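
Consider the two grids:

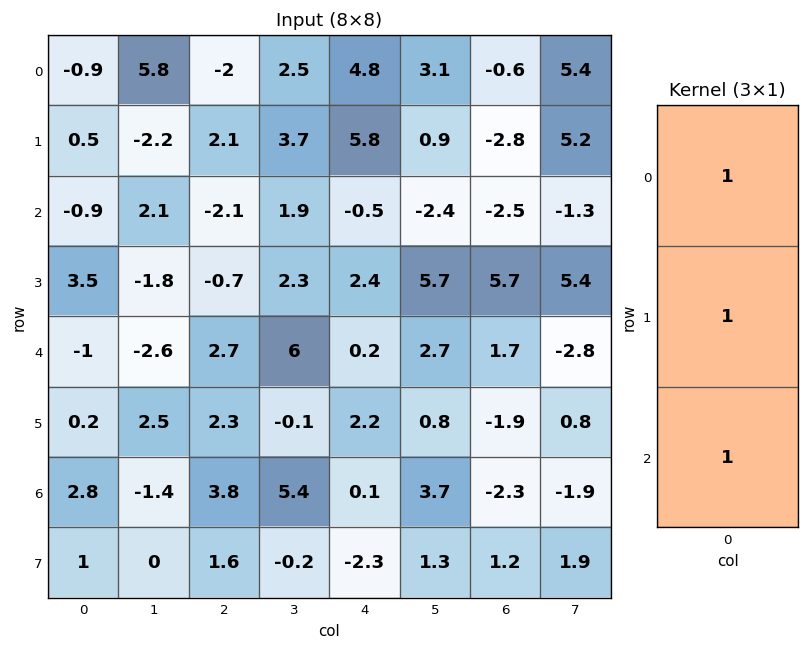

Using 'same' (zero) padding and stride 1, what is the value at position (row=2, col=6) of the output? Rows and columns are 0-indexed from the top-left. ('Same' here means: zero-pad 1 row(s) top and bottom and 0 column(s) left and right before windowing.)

The receptive field on the zero-padded input at this output position is [-2.8 / -2.5 / 5.7]. Elementwise product with the kernel and sum: -2.8·1 + -2.5·1 + 5.7·1.

0.4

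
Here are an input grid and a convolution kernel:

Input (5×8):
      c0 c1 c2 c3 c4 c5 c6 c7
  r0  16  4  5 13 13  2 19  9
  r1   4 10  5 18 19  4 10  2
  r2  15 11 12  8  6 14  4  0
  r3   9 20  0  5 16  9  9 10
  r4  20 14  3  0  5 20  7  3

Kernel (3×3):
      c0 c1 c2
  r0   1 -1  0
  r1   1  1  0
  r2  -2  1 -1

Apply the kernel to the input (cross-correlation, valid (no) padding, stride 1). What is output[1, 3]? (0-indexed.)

10

The receptive field on the input at this output position is [18 19 4 / 8 6 14 / 5 16 9]. Elementwise product with the kernel and sum: 18·1 + 19·-1 + 8·1 + 6·1 + 5·-2 + 16·1 + 9·-1.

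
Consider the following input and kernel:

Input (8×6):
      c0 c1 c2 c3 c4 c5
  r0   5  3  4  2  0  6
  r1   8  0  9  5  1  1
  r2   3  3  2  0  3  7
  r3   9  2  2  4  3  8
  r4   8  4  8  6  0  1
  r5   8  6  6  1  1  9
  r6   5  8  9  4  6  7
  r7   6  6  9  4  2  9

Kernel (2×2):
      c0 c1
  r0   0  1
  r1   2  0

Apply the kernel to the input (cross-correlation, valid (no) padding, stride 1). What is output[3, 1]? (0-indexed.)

10

The receptive field on the input at this output position is [2 2 / 4 8]. Elementwise product with the kernel and sum: 2·1 + 4·2.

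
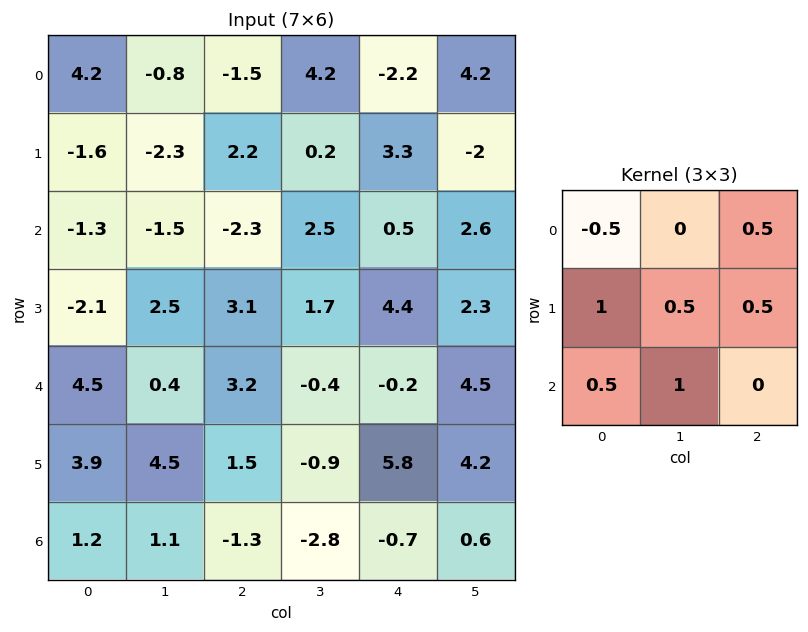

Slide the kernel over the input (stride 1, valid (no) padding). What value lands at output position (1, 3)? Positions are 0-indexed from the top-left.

The receptive field on the input at this output position is [0.2 3.3 -2 / 2.5 0.5 2.6 / 1.7 4.4 2.3]. Elementwise product with the kernel and sum: 0.2·-0.5 + -2·0.5 + 2.5·1 + 0.5·0.5 + 2.6·0.5 + 1.7·0.5 + 4.4·1.

8.2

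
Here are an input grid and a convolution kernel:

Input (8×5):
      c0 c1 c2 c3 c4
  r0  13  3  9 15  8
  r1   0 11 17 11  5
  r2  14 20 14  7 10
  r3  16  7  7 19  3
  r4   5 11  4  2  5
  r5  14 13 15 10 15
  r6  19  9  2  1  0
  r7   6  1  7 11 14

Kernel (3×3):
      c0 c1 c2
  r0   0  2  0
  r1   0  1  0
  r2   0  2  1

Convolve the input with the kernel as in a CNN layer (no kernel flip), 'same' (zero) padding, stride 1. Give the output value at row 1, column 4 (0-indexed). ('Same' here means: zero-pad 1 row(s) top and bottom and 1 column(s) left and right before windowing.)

41

The receptive field on the zero-padded input at this output position is [15 8 0 / 11 5 0 / 7 10 0]. Elementwise product with the kernel and sum: 8·2 + 5·1 + 10·2 + 0·1.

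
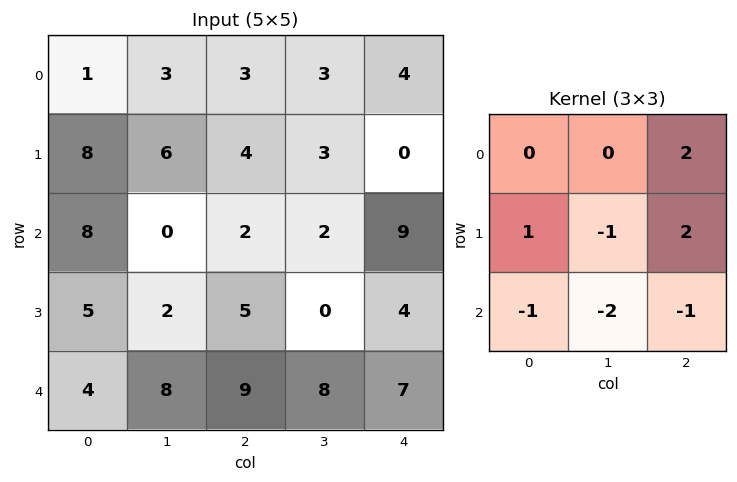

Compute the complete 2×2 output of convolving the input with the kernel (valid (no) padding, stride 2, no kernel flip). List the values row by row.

6 -6
-12 -1

Output[0,0]: The receptive field on the input at this output position is [1 3 3 / 8 6 4 / 8 0 2]. Elementwise product with the kernel and sum: 3·2 + 8·1 + 6·-1 + 4·2 + 8·-1 + 0·-2 + 2·-1.
Output[0,1]: The receptive field on the input at this output position is [3 3 4 / 4 3 0 / 2 2 9]. Elementwise product with the kernel and sum: 4·2 + 4·1 + 3·-1 + 0·2 + 2·-1 + 2·-2 + 9·-1.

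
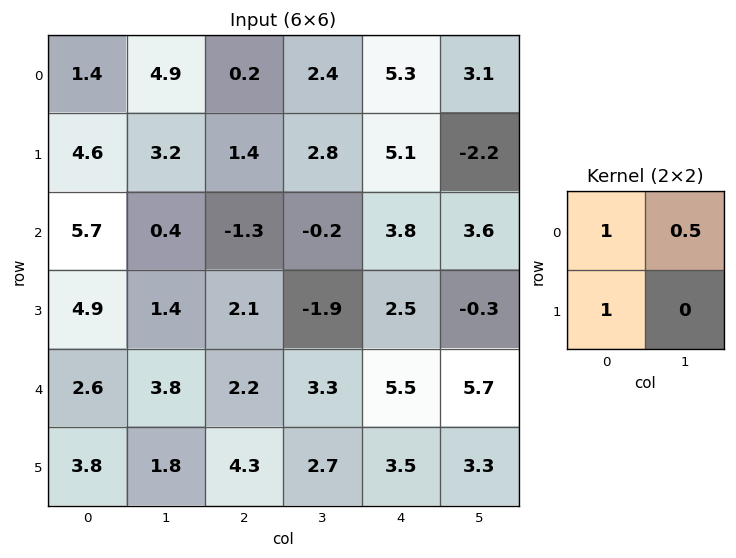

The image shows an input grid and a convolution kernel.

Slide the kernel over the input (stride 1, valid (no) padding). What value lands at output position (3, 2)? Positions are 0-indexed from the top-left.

3.35

The receptive field on the input at this output position is [2.1 -1.9 / 2.2 3.3]. Elementwise product with the kernel and sum: 2.1·1 + -1.9·0.5 + 2.2·1.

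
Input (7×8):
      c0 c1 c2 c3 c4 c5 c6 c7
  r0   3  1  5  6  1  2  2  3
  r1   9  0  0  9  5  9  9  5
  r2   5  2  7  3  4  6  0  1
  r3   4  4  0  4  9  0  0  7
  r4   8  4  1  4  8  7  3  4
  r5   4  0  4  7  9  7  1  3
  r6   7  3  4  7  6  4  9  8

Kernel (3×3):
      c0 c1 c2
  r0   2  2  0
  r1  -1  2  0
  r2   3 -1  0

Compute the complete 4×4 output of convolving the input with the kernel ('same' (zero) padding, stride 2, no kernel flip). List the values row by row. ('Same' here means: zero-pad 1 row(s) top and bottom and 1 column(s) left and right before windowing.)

Output[0,0]: The receptive field on the zero-padded input at this output position is [0 0 0 / 0 3 1 / 0 9 0]. Elementwise product with the kernel and sum: 0·2 + 0·2 + 0·-1 + 3·2 + 0·3 + 9·-1.

-3 9 18 20
24 24 36 30
20 2 50 19
22 13 37 30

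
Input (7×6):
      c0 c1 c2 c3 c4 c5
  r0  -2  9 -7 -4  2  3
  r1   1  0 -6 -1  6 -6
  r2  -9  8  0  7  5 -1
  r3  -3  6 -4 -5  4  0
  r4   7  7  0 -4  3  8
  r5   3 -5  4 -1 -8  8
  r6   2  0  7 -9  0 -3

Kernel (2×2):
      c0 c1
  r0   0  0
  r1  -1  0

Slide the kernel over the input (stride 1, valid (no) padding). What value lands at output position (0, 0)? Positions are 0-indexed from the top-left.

The receptive field on the input at this output position is [-2 9 / 1 0]. Elementwise product with the kernel and sum: 1·-1.

-1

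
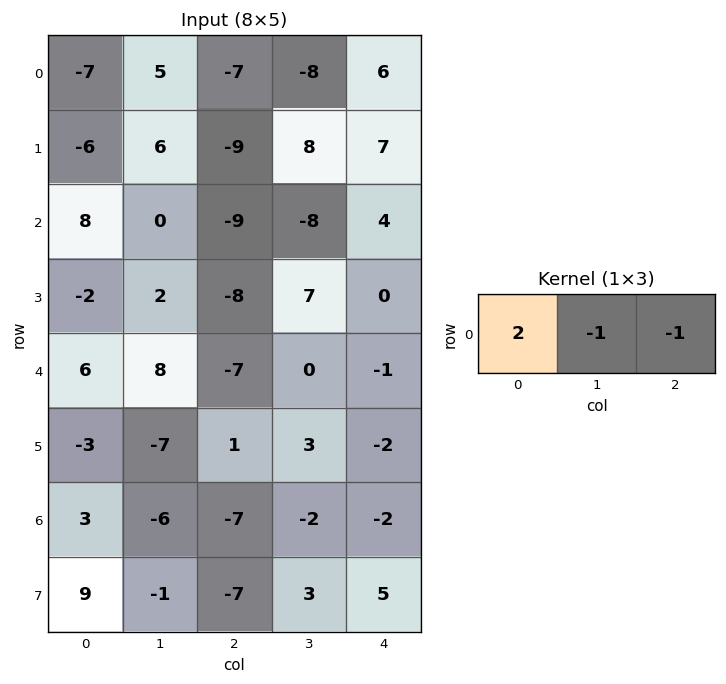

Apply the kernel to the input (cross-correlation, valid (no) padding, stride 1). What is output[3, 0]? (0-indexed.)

2

The receptive field on the input at this output position is [-2 2 -8]. Elementwise product with the kernel and sum: -2·2 + 2·-1 + -8·-1.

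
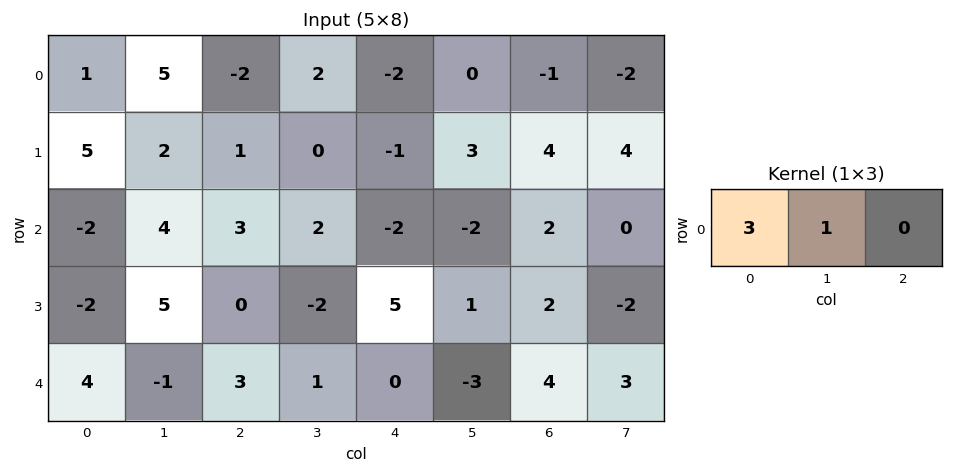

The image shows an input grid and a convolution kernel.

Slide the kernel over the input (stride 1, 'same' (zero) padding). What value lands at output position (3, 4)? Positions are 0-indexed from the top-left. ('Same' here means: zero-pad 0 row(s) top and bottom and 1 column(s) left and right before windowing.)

The receptive field on the zero-padded input at this output position is [-2 5 1]. Elementwise product with the kernel and sum: -2·3 + 5·1.

-1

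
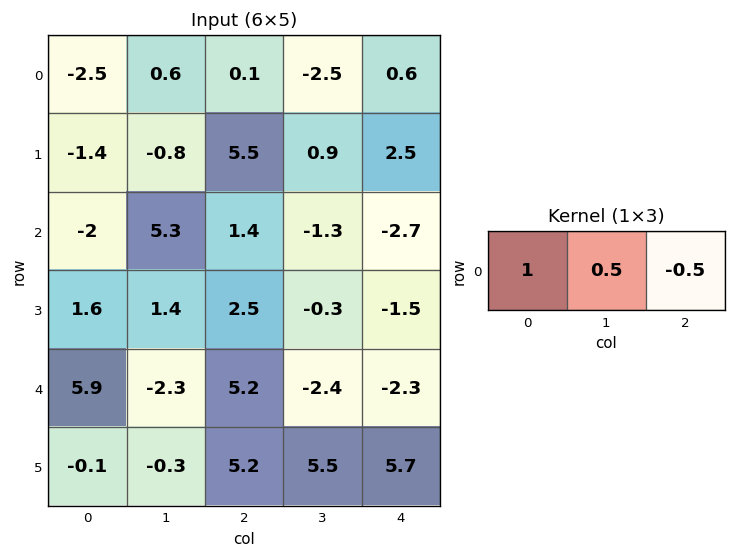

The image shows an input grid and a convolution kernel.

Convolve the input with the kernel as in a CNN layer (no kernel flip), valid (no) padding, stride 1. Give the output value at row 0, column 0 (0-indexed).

The receptive field on the input at this output position is [-2.5 0.6 0.1]. Elementwise product with the kernel and sum: -2.5·1 + 0.6·0.5 + 0.1·-0.5.

-2.25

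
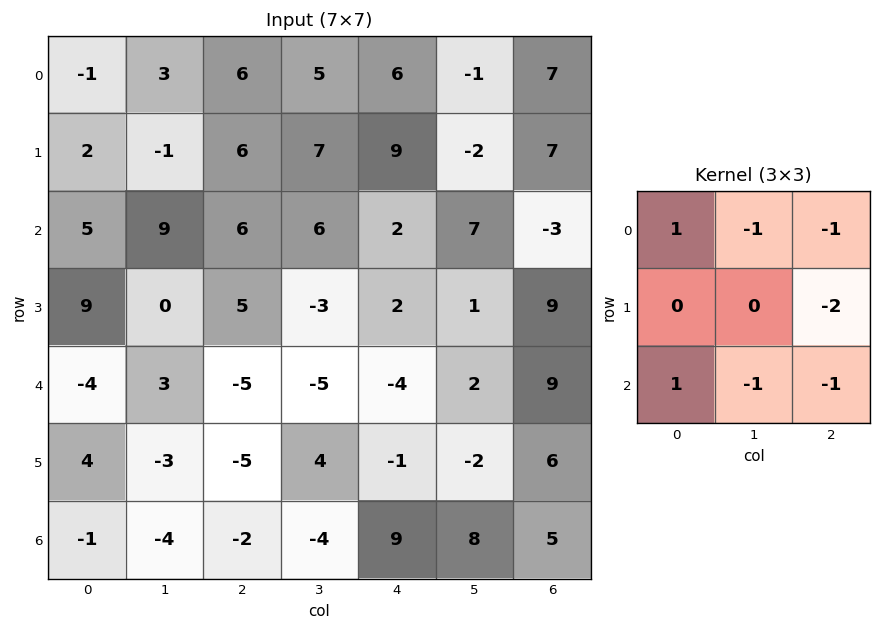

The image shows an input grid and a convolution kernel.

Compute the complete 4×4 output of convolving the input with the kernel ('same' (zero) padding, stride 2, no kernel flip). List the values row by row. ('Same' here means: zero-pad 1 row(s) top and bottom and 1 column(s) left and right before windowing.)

Output[0,0]: The receptive field on the zero-padded input at this output position is [0 0 0 / 0 -1 3 / 0 2 -1]. Elementwise product with the kernel and sum: 0·1 + 0·-1 + 0·-1 + 3·-2 + 0·1 + 2·-1 + -1·-1.

-7 -24 2 -9
-28 -28 -20 -17
-16 6 -3 -16
7 6 -9 -8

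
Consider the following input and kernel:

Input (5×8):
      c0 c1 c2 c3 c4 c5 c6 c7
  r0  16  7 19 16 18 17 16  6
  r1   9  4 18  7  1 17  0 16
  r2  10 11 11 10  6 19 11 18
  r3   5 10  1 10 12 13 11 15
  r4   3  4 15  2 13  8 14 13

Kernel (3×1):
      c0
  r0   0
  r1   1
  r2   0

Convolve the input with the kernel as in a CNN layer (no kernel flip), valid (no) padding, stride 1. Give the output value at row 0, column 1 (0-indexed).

The receptive field on the input at this output position is [7 / 4 / 11]. Elementwise product with the kernel and sum: 4·1.

4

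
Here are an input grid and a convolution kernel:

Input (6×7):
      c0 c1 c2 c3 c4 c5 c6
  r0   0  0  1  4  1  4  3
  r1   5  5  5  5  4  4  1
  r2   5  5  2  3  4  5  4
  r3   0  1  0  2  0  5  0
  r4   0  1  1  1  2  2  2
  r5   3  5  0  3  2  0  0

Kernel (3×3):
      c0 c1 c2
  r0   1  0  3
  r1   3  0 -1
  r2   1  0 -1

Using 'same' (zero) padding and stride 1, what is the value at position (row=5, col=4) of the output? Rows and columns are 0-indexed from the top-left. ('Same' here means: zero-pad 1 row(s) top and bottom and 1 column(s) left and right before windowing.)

The receptive field on the zero-padded input at this output position is [1 2 2 / 3 2 0 / 0 0 0]. Elementwise product with the kernel and sum: 1·1 + 2·3 + 3·3 + 0·-1 + 0·1 + 0·-1.

16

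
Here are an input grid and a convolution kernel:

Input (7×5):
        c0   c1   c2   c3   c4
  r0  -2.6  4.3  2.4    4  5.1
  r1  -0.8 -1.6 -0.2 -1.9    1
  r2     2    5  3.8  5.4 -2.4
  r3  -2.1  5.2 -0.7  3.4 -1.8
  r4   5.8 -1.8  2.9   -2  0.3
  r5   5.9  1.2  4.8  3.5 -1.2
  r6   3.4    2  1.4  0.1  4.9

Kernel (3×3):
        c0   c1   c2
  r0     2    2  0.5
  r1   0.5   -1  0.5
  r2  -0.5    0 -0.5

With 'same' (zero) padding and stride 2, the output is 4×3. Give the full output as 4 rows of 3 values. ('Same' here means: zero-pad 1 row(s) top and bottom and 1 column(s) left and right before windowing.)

Output[0,0]: The receptive field on the zero-padded input at this output position is [0 0 0 / 0 -2.6 4.3 / 0 -0.8 -1.6]. Elementwise product with the kernel and sum: 0·2 + 0·2 + 0·0.5 + 0·0.5 + -2.6·-1 + 4.3·0.5 + 0·-0.5 + -1.6·-0.5.

5.55 3.5 -2.15
-4.5 -7.45 1.6
-8.9 3.55 0.15
10 13.4 -0.25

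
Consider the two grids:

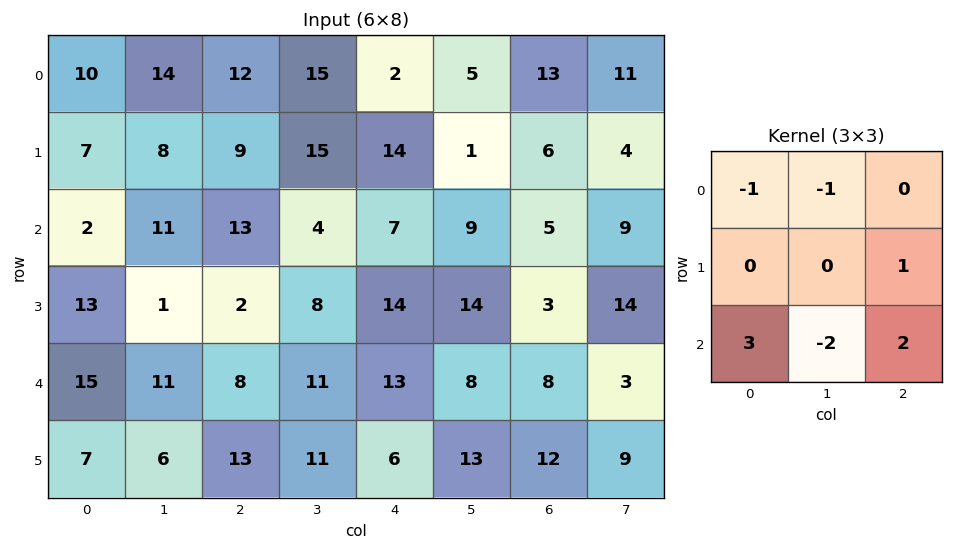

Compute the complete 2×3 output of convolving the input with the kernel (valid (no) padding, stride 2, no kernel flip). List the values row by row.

Output[0,0]: The receptive field on the input at this output position is [10 14 12 / 7 8 9 / 2 11 13]. Elementwise product with the kernel and sum: 10·-1 + 14·-1 + 9·1 + 2·3 + 11·-2 + 13·2.

-5 32 12
28 25 26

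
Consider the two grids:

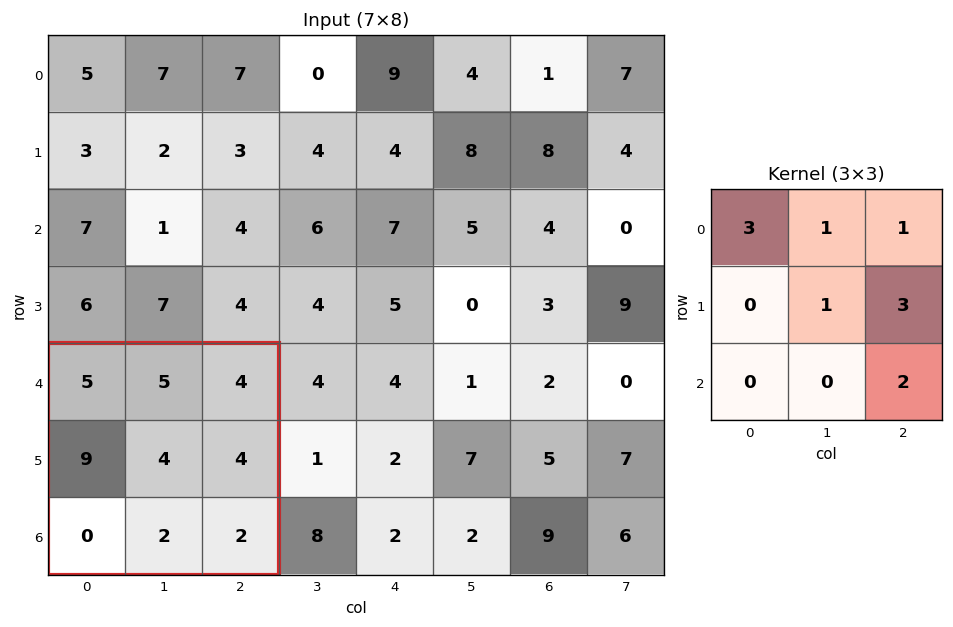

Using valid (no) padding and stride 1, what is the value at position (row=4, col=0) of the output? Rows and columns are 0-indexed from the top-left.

The receptive field on the input at this output position is [5 5 4 / 9 4 4 / 0 2 2]. Elementwise product with the kernel and sum: 5·3 + 5·1 + 4·1 + 4·1 + 4·3 + 2·2.

44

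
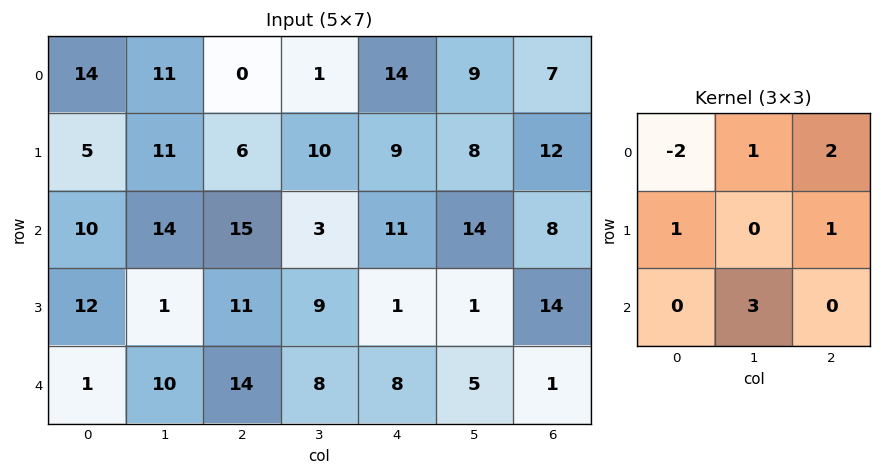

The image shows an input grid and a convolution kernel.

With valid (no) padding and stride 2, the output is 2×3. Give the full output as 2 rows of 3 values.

36 53 58
77 31 38

Output[0,0]: The receptive field on the input at this output position is [14 11 0 / 5 11 6 / 10 14 15]. Elementwise product with the kernel and sum: 14·-2 + 11·1 + 0·2 + 5·1 + 6·1 + 14·3.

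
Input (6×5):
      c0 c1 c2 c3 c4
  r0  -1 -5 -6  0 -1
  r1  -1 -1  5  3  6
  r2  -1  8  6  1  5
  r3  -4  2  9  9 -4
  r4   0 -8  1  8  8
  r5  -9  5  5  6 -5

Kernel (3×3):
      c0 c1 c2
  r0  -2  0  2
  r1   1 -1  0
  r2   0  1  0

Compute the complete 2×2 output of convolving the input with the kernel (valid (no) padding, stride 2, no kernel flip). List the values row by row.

Output[0,0]: The receptive field on the input at this output position is [-1 -5 -6 / -1 -1 5 / -1 8 6]. Elementwise product with the kernel and sum: -1·-2 + -6·2 + -1·1 + -1·-1 + 8·1.

-2 13
0 6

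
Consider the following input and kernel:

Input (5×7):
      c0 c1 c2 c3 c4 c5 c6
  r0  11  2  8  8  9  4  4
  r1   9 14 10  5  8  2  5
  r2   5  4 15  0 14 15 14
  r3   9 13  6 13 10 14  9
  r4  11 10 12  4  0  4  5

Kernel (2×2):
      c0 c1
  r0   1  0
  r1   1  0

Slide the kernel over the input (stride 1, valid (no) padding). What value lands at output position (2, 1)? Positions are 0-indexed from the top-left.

17

The receptive field on the input at this output position is [4 15 / 13 6]. Elementwise product with the kernel and sum: 4·1 + 13·1.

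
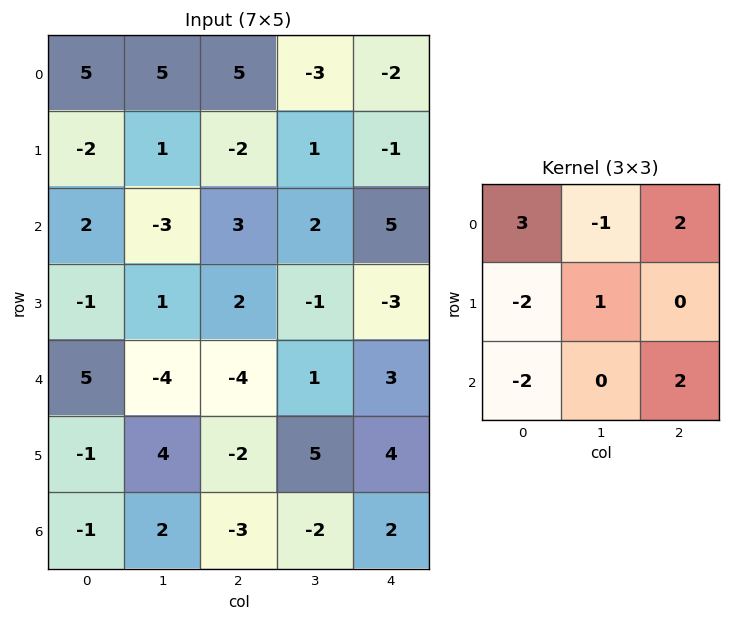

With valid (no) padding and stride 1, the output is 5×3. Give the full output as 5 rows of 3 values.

Output[0,0]: The receptive field on the input at this output position is [5 5 5 / -2 1 -2 / 2 -3 3]. Elementwise product with the kernel and sum: 5·3 + 5·-1 + 5·2 + -2·-2 + 1·1 + 2·-2 + 3·2.
Output[0,1]: The receptive field on the input at this output position is [5 5 -3 / 1 -2 1 / -3 3 2]. Elementwise product with the kernel and sum: 5·3 + 5·-1 + -3·2 + 1·-2 + -2·1 + -3·-2 + 2·2.

27 10 23
-12 12 -23
0 2 26
-16 5 22
13 -24 12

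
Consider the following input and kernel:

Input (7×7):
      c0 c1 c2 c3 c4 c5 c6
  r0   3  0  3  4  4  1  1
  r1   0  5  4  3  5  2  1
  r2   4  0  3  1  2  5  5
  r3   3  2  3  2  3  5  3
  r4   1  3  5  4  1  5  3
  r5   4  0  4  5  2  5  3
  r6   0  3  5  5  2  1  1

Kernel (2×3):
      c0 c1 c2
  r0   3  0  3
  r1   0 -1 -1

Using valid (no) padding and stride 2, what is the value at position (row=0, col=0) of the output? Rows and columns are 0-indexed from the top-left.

The receptive field on the input at this output position is [3 0 3 / 0 5 4]. Elementwise product with the kernel and sum: 3·3 + 3·3 + 5·-1 + 4·-1.

9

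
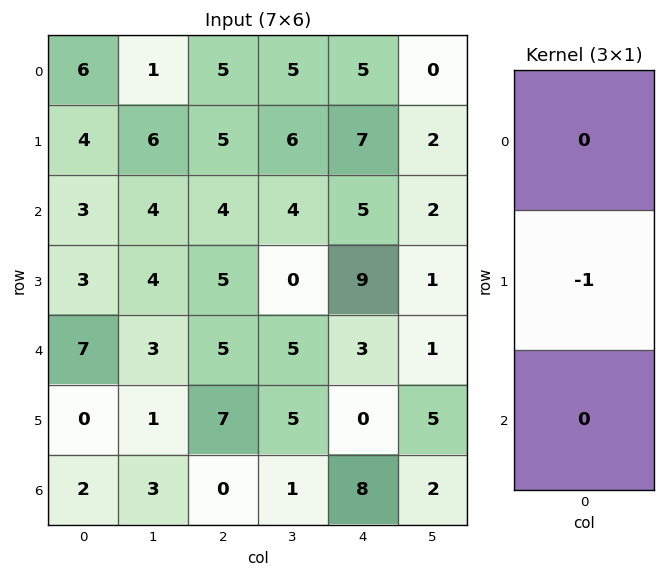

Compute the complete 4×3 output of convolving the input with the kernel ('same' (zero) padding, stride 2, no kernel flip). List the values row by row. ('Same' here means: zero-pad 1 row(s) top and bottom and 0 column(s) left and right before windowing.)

-6 -5 -5
-3 -4 -5
-7 -5 -3
-2 0 -8

Output[0,0]: The receptive field on the zero-padded input at this output position is [0 / 6 / 4]. Elementwise product with the kernel and sum: 6·-1.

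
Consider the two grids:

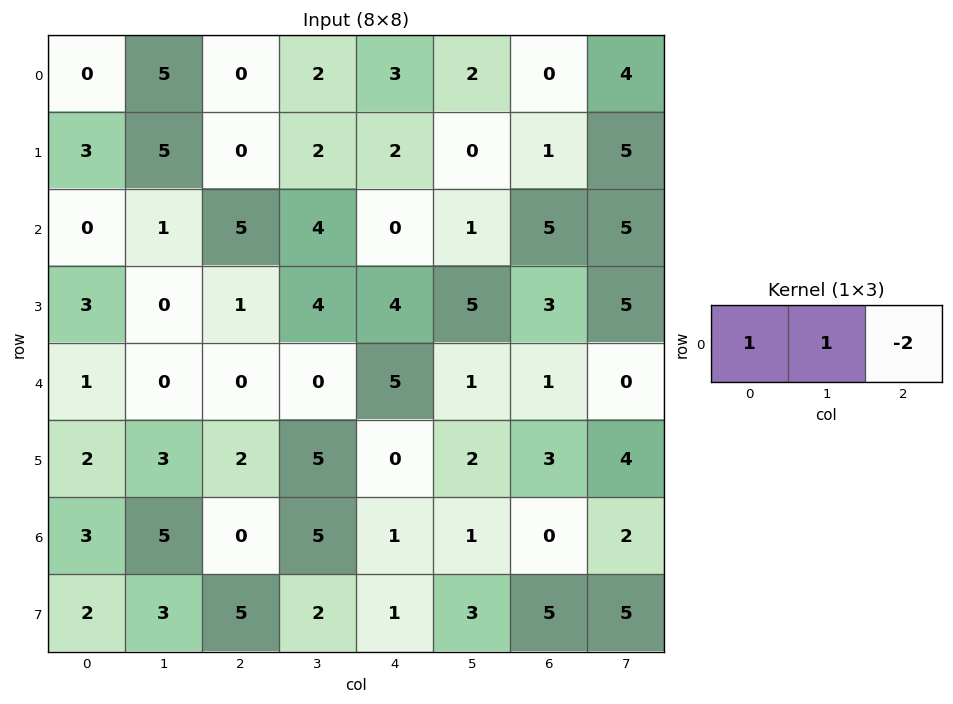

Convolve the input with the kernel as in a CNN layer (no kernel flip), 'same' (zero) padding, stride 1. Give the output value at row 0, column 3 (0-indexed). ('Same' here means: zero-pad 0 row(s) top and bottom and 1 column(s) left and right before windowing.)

-4

The receptive field on the zero-padded input at this output position is [0 2 3]. Elementwise product with the kernel and sum: 0·1 + 2·1 + 3·-2.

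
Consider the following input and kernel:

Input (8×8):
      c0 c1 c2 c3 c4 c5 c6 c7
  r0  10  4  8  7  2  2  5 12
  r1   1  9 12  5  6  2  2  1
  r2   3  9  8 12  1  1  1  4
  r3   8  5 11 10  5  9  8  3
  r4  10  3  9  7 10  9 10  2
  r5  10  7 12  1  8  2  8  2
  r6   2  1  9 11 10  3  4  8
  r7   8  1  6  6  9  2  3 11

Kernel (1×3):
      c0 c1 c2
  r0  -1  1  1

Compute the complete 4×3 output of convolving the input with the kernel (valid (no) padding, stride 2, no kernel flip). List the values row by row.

2 1 5
14 5 1
2 8 9
8 12 -3

Output[0,0]: The receptive field on the input at this output position is [10 4 8]. Elementwise product with the kernel and sum: 10·-1 + 4·1 + 8·1.
Output[0,1]: The receptive field on the input at this output position is [8 7 2]. Elementwise product with the kernel and sum: 8·-1 + 7·1 + 2·1.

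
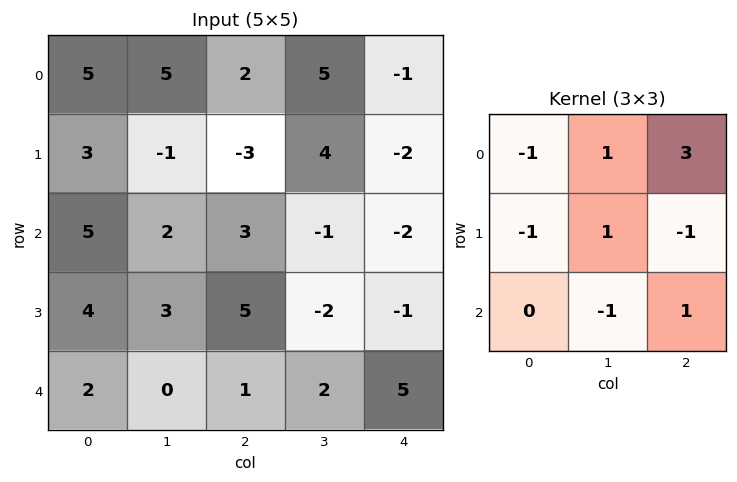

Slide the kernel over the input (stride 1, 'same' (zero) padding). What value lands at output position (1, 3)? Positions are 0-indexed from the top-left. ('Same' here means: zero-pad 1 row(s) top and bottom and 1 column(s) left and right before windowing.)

8

The receptive field on the zero-padded input at this output position is [2 5 -1 / -3 4 -2 / 3 -1 -2]. Elementwise product with the kernel and sum: 2·-1 + 5·1 + -1·3 + -3·-1 + 4·1 + -2·-1 + -1·-1 + -2·1.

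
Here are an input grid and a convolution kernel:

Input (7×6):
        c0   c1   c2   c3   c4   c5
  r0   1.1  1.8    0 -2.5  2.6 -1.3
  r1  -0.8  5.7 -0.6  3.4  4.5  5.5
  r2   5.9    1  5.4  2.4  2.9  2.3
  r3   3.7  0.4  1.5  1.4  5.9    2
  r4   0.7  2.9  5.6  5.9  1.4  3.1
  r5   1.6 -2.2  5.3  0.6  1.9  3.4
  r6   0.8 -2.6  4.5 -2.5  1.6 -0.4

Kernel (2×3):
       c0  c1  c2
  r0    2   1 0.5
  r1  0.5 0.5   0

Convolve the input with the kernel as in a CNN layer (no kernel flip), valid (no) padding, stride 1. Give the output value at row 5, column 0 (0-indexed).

The receptive field on the input at this output position is [1.6 -2.2 5.3 / 0.8 -2.6 4.5]. Elementwise product with the kernel and sum: 1.6·2 + -2.2·1 + 5.3·0.5 + 0.8·0.5 + -2.6·0.5.

2.75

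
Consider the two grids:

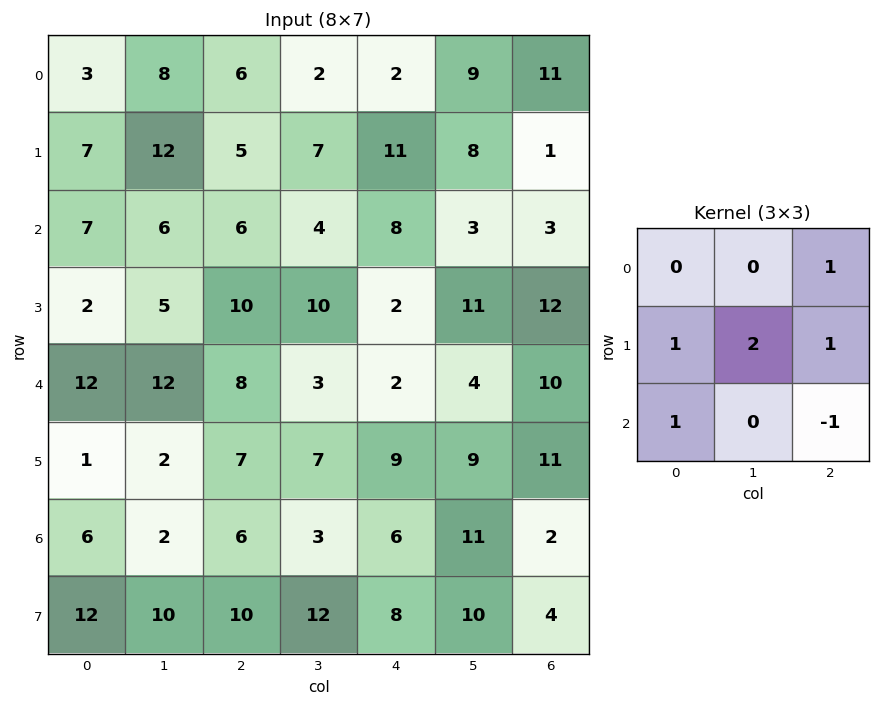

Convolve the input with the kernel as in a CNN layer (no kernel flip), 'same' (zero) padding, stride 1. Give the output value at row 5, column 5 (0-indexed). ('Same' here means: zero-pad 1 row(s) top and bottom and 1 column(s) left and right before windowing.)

52

The receptive field on the zero-padded input at this output position is [2 4 10 / 9 9 11 / 6 11 2]. Elementwise product with the kernel and sum: 10·1 + 9·1 + 9·2 + 11·1 + 6·1 + 2·-1.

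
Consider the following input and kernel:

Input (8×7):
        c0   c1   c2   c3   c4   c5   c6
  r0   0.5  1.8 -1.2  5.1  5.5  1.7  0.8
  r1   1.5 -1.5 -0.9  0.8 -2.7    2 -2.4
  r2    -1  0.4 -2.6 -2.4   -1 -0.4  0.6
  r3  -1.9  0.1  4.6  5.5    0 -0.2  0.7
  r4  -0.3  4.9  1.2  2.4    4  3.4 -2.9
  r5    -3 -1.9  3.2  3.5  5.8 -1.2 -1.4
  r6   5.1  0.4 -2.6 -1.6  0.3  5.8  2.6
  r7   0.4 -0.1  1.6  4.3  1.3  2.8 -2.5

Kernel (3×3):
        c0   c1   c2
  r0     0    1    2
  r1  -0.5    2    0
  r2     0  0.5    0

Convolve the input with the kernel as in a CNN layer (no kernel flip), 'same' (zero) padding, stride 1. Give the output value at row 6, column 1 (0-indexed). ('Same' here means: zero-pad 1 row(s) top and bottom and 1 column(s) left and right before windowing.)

2.7

The receptive field on the zero-padded input at this output position is [-3 -1.9 3.2 / 5.1 0.4 -2.6 / 0.4 -0.1 1.6]. Elementwise product with the kernel and sum: -1.9·1 + 3.2·2 + 5.1·-0.5 + 0.4·2 + -0.1·0.5.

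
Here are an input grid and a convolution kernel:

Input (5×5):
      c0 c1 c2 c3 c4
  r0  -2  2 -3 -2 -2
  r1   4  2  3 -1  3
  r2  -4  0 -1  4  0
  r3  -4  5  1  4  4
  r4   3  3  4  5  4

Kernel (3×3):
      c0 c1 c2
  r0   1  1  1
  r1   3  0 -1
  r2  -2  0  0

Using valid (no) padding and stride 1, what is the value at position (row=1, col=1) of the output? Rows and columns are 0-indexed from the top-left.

The receptive field on the input at this output position is [2 3 -1 / 0 -1 4 / 5 1 4]. Elementwise product with the kernel and sum: 2·1 + 3·1 + -1·1 + 0·3 + 4·-1 + 5·-2.

-10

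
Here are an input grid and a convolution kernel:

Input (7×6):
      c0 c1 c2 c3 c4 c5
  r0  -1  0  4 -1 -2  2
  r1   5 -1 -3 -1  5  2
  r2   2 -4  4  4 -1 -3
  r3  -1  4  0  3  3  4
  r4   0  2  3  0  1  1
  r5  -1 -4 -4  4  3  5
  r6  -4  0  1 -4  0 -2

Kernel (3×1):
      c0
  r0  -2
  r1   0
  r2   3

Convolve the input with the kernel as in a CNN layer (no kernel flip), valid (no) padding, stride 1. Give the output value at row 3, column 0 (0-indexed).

-1

The receptive field on the input at this output position is [-1 / 0 / -1]. Elementwise product with the kernel and sum: -1·-2 + -1·3.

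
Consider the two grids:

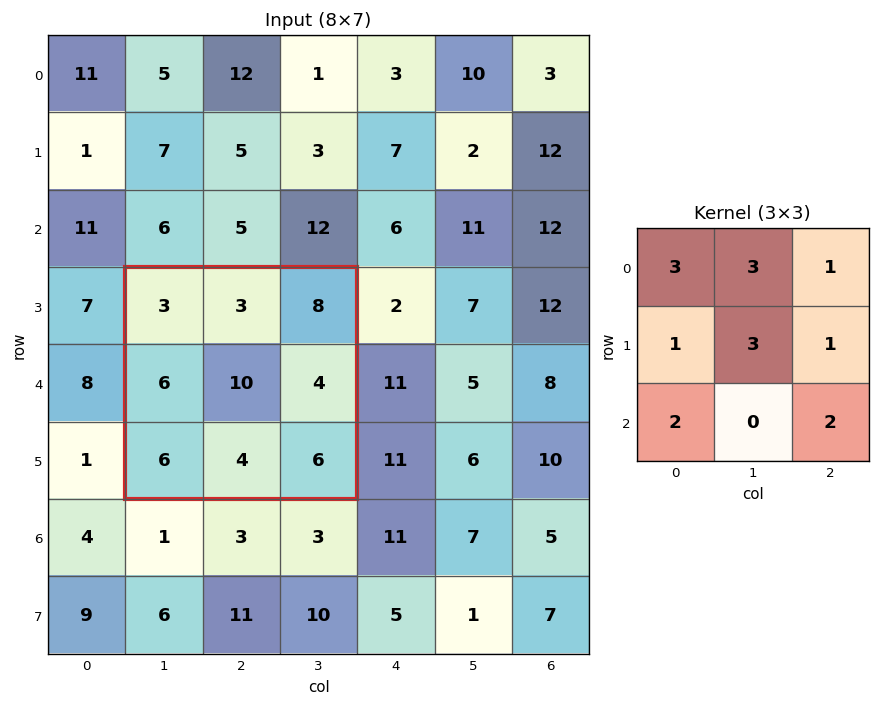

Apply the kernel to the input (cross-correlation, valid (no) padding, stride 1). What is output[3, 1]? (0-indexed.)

The receptive field on the input at this output position is [3 3 8 / 6 10 4 / 6 4 6]. Elementwise product with the kernel and sum: 3·3 + 3·3 + 8·1 + 6·1 + 10·3 + 4·1 + 6·2 + 6·2.

90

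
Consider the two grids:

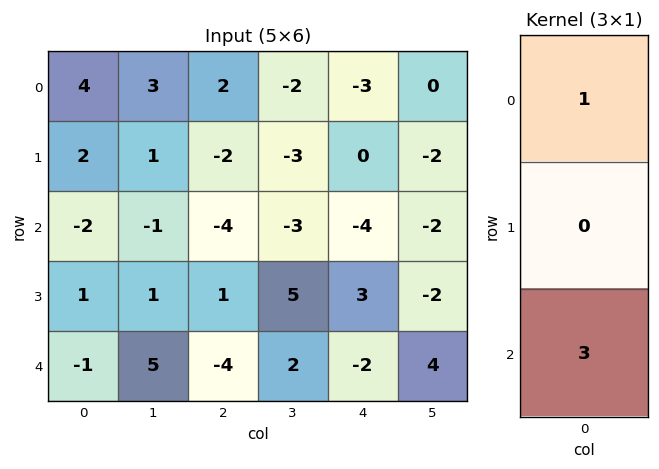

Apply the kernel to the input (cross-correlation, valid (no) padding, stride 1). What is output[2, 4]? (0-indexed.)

-10

The receptive field on the input at this output position is [-4 / 3 / -2]. Elementwise product with the kernel and sum: -4·1 + -2·3.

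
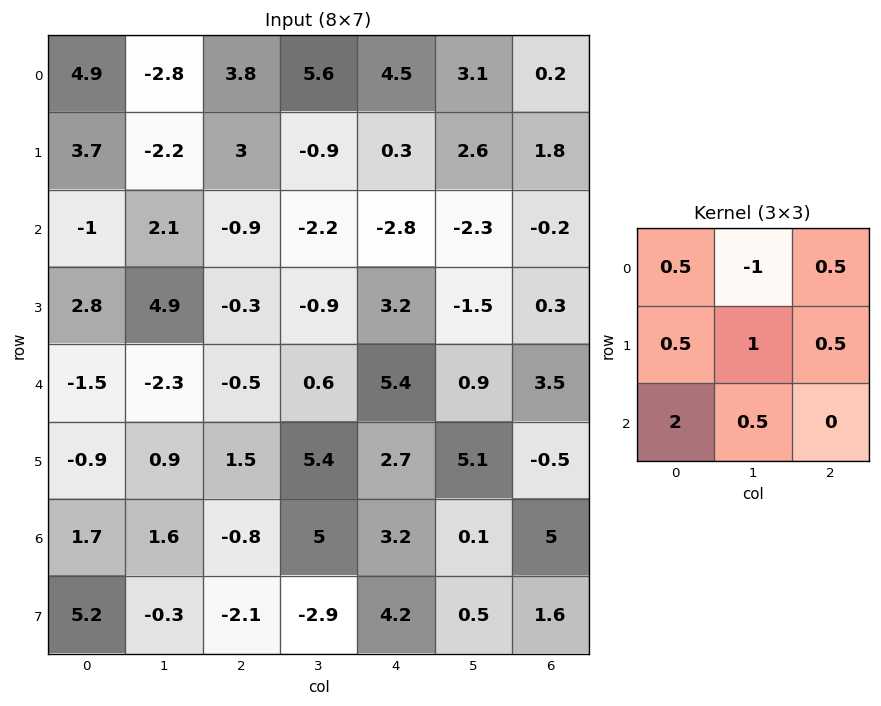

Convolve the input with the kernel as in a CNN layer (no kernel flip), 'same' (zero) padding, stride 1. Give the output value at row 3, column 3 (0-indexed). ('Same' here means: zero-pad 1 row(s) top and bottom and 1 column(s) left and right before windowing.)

The receptive field on the zero-padded input at this output position is [-0.9 -2.2 -2.8 / -0.3 -0.9 3.2 / -0.5 0.6 5.4]. Elementwise product with the kernel and sum: -0.9·0.5 + -2.2·-1 + -2.8·0.5 + -0.3·0.5 + -0.9·1 + 3.2·0.5 + -0.5·2 + 0.6·0.5.

0.2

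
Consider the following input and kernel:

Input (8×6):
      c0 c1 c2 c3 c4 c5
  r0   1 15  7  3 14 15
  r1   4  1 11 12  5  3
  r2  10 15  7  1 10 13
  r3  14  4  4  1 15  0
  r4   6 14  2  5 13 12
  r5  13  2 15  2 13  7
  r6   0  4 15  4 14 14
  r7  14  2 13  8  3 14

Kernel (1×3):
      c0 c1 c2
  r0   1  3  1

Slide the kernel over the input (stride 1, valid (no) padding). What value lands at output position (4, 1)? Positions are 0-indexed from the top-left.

25

The receptive field on the input at this output position is [14 2 5]. Elementwise product with the kernel and sum: 14·1 + 2·3 + 5·1.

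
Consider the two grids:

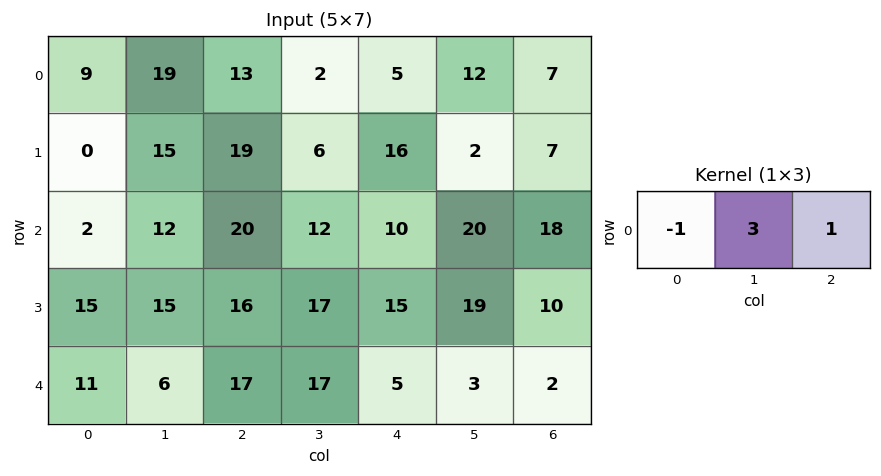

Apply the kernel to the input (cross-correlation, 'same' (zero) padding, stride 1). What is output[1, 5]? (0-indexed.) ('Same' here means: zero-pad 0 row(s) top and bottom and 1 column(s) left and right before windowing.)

-3

The receptive field on the zero-padded input at this output position is [16 2 7]. Elementwise product with the kernel and sum: 16·-1 + 2·3 + 7·1.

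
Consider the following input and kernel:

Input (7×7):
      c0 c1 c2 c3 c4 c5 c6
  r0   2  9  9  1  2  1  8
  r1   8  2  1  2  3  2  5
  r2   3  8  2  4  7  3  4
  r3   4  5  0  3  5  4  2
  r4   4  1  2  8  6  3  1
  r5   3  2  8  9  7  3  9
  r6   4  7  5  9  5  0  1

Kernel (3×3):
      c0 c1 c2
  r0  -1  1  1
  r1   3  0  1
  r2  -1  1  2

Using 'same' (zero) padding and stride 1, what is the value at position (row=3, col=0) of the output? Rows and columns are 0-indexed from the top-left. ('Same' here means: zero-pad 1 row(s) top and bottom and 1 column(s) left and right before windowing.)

The receptive field on the zero-padded input at this output position is [0 3 8 / 0 4 5 / 0 4 1]. Elementwise product with the kernel and sum: 0·-1 + 3·1 + 8·1 + 0·3 + 5·1 + 0·-1 + 4·1 + 1·2.

22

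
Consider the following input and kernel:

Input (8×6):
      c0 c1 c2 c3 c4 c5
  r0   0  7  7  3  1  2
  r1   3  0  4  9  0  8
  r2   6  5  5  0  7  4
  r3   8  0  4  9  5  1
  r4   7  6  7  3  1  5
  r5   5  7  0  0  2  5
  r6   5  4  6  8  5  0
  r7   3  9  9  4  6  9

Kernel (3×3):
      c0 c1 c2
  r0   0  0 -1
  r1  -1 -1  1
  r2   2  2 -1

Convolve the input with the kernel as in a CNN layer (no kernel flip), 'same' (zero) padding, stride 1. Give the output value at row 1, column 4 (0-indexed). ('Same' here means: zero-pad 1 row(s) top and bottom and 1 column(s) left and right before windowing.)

7

The receptive field on the zero-padded input at this output position is [3 1 2 / 9 0 8 / 0 7 4]. Elementwise product with the kernel and sum: 2·-1 + 9·-1 + 0·-1 + 8·1 + 0·2 + 7·2 + 4·-1.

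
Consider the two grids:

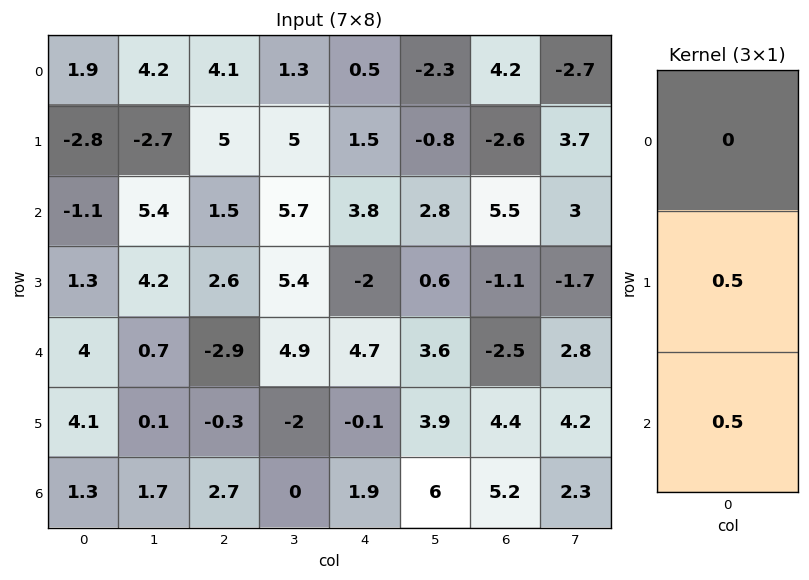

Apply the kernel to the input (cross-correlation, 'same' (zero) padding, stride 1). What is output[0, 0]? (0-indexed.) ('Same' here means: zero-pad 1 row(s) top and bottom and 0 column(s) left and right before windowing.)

-0.45

The receptive field on the zero-padded input at this output position is [0 / 1.9 / -2.8]. Elementwise product with the kernel and sum: 1.9·0.5 + -2.8·0.5.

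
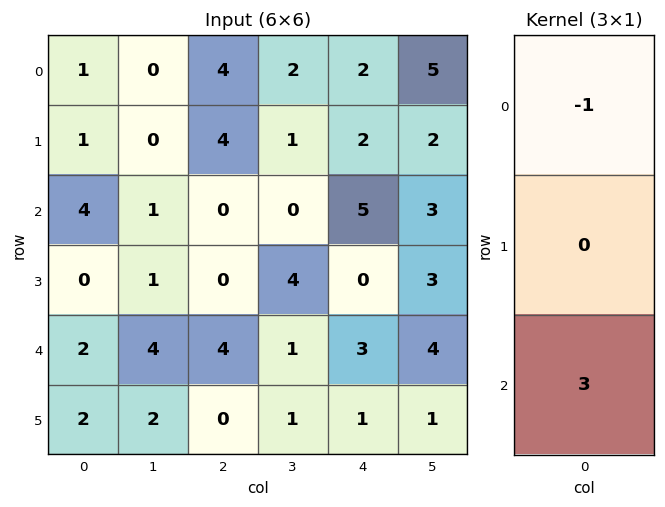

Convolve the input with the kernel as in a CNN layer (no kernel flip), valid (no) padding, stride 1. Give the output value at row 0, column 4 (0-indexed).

The receptive field on the input at this output position is [2 / 2 / 5]. Elementwise product with the kernel and sum: 2·-1 + 5·3.

13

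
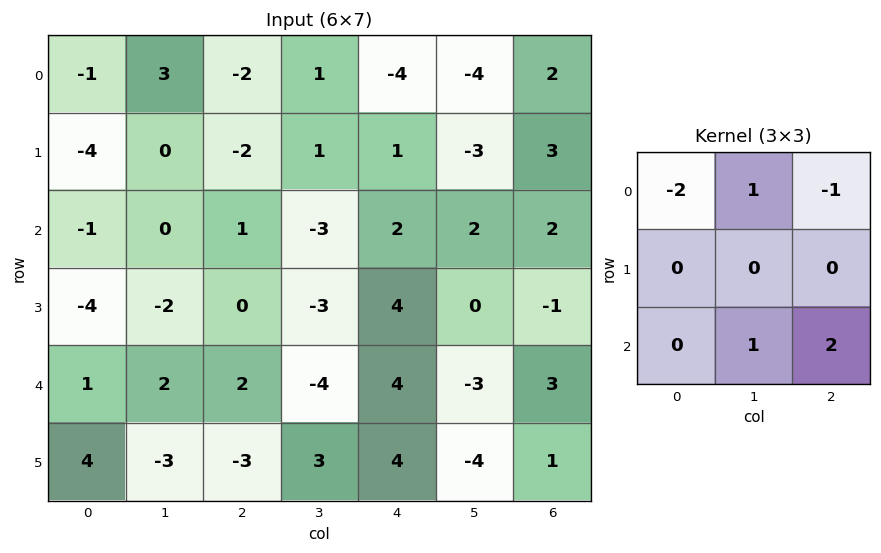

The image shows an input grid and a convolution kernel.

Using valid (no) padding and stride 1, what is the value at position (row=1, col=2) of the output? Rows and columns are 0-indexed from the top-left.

9

The receptive field on the input at this output position is [-2 1 1 / 1 -3 2 / 0 -3 4]. Elementwise product with the kernel and sum: -2·-2 + 1·1 + 1·-1 + -3·1 + 4·2.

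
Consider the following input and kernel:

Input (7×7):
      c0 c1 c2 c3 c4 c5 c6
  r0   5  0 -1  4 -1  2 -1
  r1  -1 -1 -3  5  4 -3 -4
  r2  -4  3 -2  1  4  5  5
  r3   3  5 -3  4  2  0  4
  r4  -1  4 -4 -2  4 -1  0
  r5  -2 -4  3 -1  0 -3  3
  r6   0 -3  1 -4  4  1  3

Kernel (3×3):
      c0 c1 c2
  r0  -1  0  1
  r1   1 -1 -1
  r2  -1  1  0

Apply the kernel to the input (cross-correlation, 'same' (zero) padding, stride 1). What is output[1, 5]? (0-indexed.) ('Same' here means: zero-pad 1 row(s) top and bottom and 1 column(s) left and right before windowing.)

12

The receptive field on the zero-padded input at this output position is [-1 2 -1 / 4 -3 -4 / 4 5 5]. Elementwise product with the kernel and sum: -1·-1 + -1·1 + 4·1 + -3·-1 + -4·-1 + 4·-1 + 5·1.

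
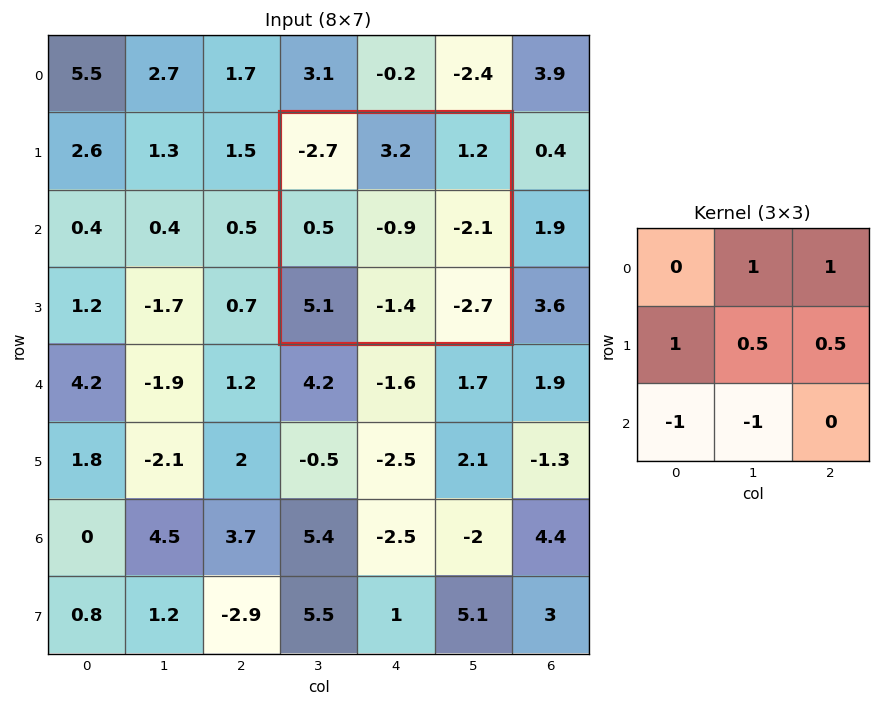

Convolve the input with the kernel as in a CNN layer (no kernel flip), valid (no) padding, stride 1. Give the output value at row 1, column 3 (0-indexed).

-0.3

The receptive field on the input at this output position is [-2.7 3.2 1.2 / 0.5 -0.9 -2.1 / 5.1 -1.4 -2.7]. Elementwise product with the kernel and sum: 3.2·1 + 1.2·1 + 0.5·1 + -0.9·0.5 + -2.1·0.5 + 5.1·-1 + -1.4·-1.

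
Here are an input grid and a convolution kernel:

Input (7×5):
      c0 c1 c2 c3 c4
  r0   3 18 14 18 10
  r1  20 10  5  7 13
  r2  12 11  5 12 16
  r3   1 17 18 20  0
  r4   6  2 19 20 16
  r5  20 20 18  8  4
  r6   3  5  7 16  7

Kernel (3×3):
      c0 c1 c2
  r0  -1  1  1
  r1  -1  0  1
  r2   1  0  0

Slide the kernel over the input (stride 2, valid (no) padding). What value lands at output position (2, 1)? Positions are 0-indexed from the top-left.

10

The receptive field on the input at this output position is [19 20 16 / 18 8 4 / 7 16 7]. Elementwise product with the kernel and sum: 19·-1 + 20·1 + 16·1 + 18·-1 + 4·1 + 7·1.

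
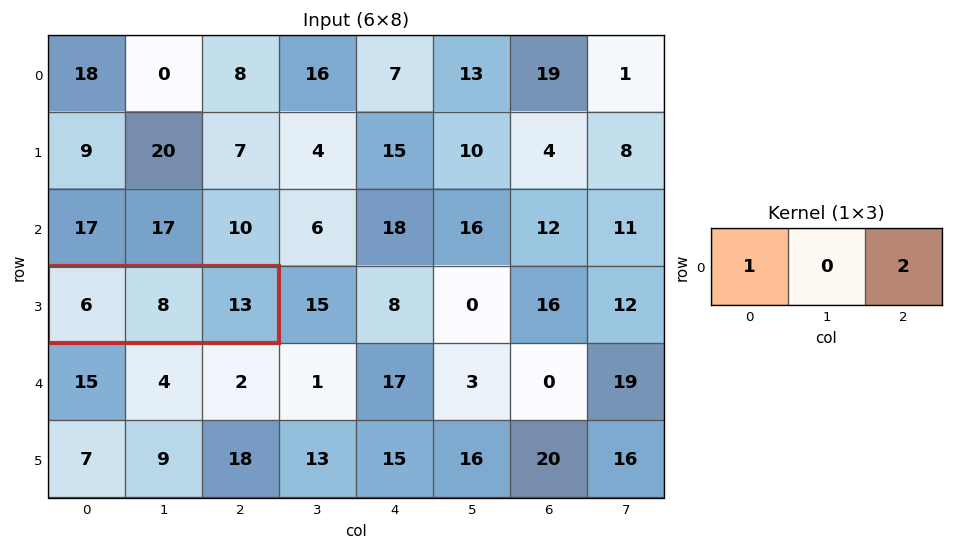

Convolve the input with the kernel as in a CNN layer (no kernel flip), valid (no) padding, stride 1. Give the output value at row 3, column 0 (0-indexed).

32

The receptive field on the input at this output position is [6 8 13]. Elementwise product with the kernel and sum: 6·1 + 13·2.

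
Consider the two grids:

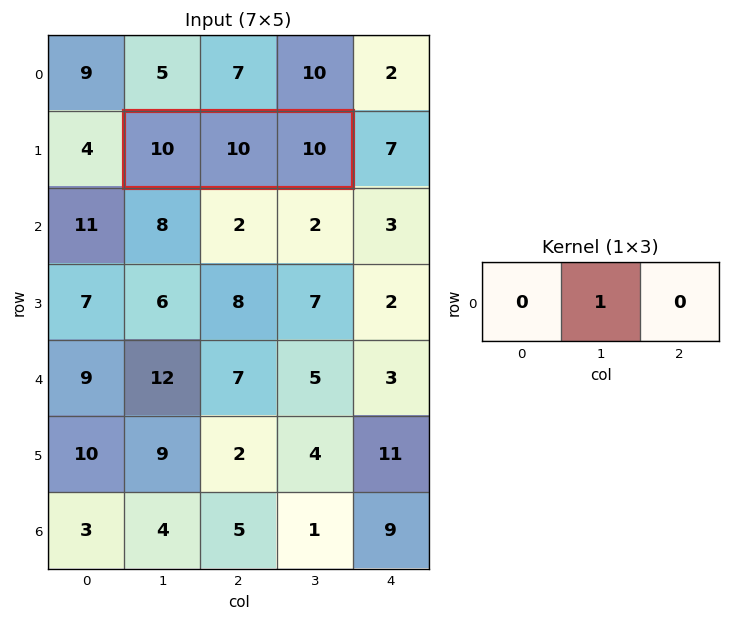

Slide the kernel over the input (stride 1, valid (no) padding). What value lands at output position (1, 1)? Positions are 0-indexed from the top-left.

The receptive field on the input at this output position is [10 10 10]. Elementwise product with the kernel and sum: 10·1.

10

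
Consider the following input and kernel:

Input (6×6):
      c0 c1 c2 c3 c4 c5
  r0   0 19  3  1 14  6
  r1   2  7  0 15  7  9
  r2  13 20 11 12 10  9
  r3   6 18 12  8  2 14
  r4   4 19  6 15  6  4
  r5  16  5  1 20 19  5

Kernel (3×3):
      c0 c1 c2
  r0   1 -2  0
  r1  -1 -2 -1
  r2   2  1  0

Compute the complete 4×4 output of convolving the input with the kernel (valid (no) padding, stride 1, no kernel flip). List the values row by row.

-8 42 -2 -31
-46 1 -43 -22
-54 -8 -16 2
-41 -41 -24 32

Output[0,0]: The receptive field on the input at this output position is [0 19 3 / 2 7 0 / 13 20 11]. Elementwise product with the kernel and sum: 0·1 + 19·-2 + 2·-1 + 7·-2 + 0·-1 + 13·2 + 20·1.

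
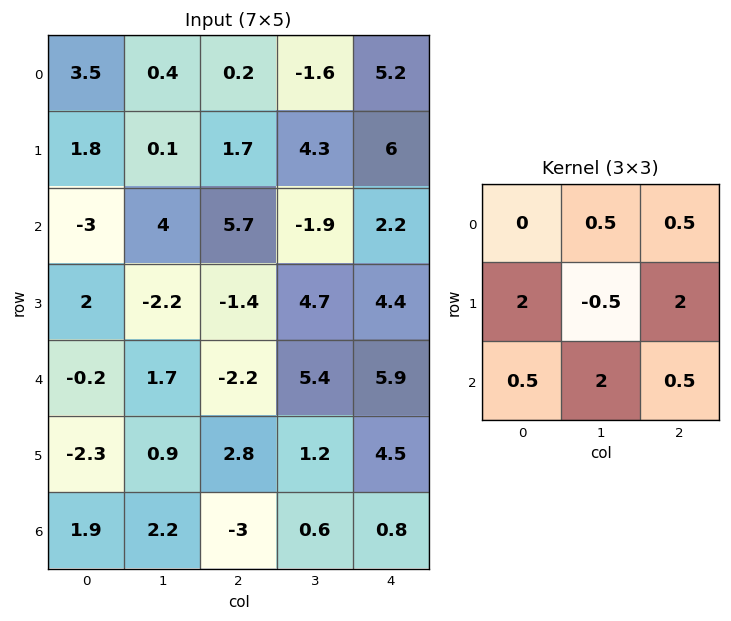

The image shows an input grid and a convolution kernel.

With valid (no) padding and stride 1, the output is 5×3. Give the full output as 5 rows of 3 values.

16.6 19.7 15.2
0.2 2.8 32.8
9.35 6.75 16.45
-5.4 23.6 15.3
4.15 -0.2 19.75

Output[0,0]: The receptive field on the input at this output position is [3.5 0.4 0.2 / 1.8 0.1 1.7 / -3 4 5.7]. Elementwise product with the kernel and sum: 0.4·0.5 + 0.2·0.5 + 1.8·2 + 0.1·-0.5 + 1.7·2 + -3·0.5 + 4·2 + 5.7·0.5.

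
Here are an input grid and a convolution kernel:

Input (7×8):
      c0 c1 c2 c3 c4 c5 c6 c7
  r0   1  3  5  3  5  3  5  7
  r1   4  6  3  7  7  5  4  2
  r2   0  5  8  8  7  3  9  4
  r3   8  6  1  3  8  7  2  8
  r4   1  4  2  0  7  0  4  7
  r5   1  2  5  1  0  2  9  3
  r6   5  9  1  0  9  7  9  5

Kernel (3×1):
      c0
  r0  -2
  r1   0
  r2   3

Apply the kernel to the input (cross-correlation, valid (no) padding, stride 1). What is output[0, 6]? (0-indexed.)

17

The receptive field on the input at this output position is [5 / 4 / 9]. Elementwise product with the kernel and sum: 5·-2 + 9·3.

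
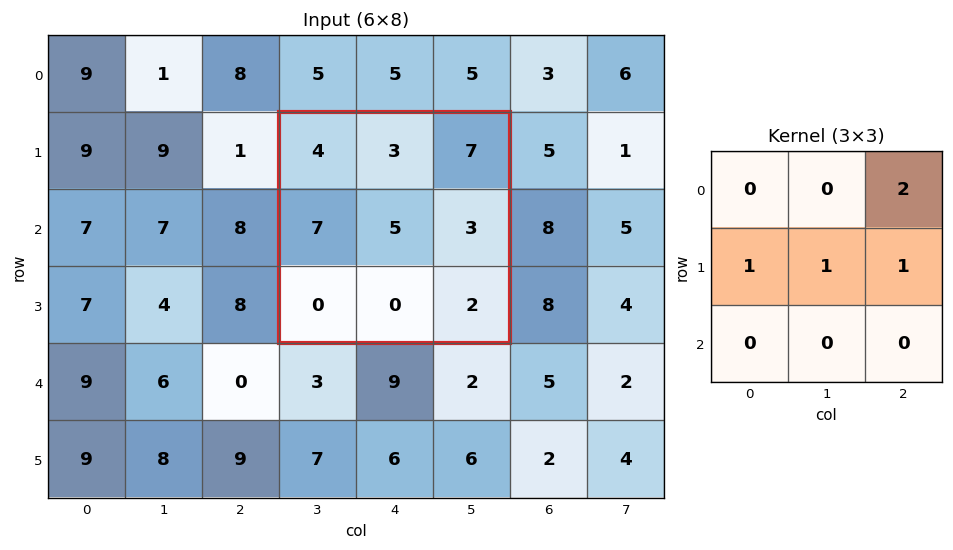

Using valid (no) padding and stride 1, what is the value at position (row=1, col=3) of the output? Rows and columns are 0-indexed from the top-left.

The receptive field on the input at this output position is [4 3 7 / 7 5 3 / 0 0 2]. Elementwise product with the kernel and sum: 7·2 + 7·1 + 5·1 + 3·1.

29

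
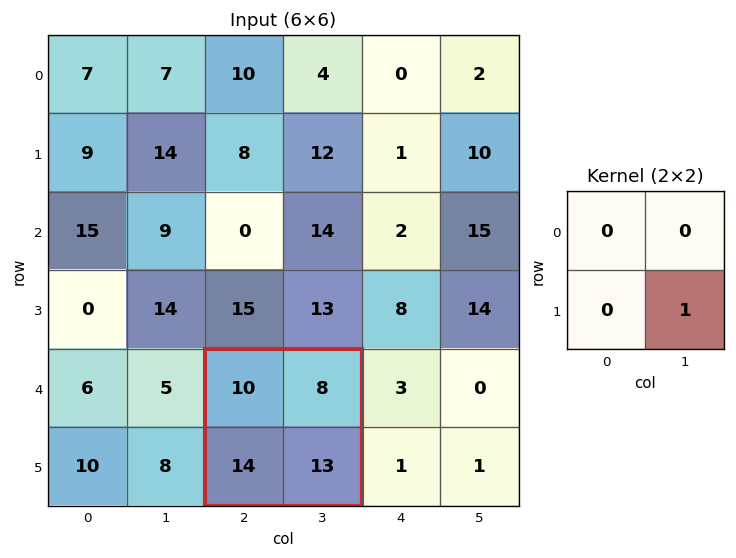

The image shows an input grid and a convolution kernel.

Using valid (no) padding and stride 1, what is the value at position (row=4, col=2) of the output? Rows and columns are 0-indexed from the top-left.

The receptive field on the input at this output position is [10 8 / 14 13]. Elementwise product with the kernel and sum: 13·1.

13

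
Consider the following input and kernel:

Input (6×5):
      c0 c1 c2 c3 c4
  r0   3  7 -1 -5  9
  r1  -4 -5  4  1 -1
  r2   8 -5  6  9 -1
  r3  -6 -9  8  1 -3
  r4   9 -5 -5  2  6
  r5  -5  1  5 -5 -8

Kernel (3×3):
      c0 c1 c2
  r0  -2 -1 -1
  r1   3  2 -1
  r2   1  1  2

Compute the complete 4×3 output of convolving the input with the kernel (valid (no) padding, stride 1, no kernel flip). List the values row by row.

Output[0,0]: The receptive field on the input at this output position is [3 7 -1 / -4 -5 4 / 8 -5 6]. Elementwise product with the kernel and sum: 3·-2 + 7·-1 + -1·-1 + -4·3 + -5·2 + 4·-1 + 8·1 + -5·1 + 6·2.

-23 3 26
18 -6 32
-67 -23 18
41 -22 -47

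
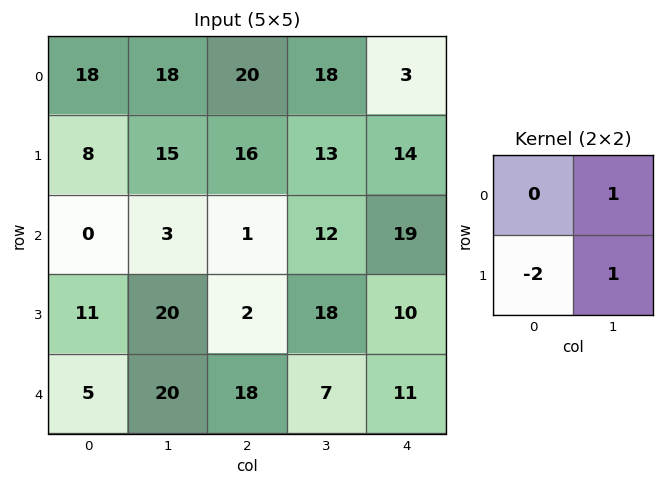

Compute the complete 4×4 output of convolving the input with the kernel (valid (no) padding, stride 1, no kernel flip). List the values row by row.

Output[0,0]: The receptive field on the input at this output position is [18 18 / 8 15]. Elementwise product with the kernel and sum: 18·1 + 8·-2 + 15·1.

17 6 -1 -9
18 11 23 9
1 -37 26 -7
30 -20 -11 7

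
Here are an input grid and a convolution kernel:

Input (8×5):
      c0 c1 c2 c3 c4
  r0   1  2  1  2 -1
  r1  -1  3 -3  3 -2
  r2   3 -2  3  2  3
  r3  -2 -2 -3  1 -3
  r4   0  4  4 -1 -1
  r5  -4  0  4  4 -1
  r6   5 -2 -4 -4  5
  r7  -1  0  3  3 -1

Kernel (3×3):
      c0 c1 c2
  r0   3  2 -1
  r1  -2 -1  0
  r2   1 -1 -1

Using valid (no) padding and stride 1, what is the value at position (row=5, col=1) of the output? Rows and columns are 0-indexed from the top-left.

The receptive field on the input at this output position is [0 4 4 / -2 -4 -4 / 0 3 3]. Elementwise product with the kernel and sum: 0·3 + 4·2 + 4·-1 + -2·-2 + -4·-1 + 0·1 + 3·-1 + 3·-1.

6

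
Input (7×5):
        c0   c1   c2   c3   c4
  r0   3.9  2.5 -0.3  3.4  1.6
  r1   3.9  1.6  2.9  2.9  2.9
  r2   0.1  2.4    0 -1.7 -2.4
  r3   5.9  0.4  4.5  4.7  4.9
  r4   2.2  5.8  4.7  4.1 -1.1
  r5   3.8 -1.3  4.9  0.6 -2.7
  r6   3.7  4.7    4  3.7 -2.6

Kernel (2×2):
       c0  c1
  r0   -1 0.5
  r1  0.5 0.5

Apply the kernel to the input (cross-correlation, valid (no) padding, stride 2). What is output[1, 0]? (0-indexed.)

4.25

The receptive field on the input at this output position is [0.1 2.4 / 5.9 0.4]. Elementwise product with the kernel and sum: 0.1·-1 + 2.4·0.5 + 5.9·0.5 + 0.4·0.5.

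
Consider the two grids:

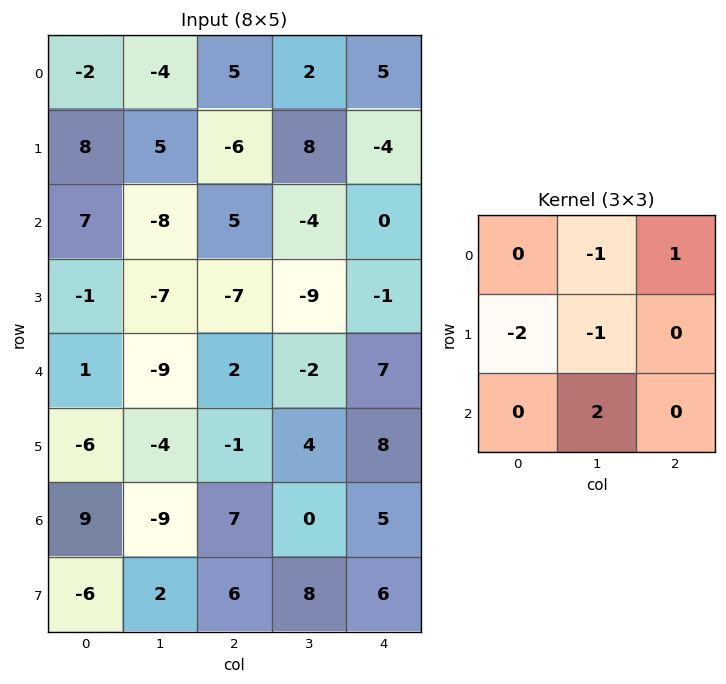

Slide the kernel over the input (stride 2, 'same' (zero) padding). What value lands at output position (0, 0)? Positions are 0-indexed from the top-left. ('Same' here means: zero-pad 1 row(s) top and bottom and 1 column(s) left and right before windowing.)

18

The receptive field on the zero-padded input at this output position is [0 0 0 / 0 -2 -4 / 0 8 5]. Elementwise product with the kernel and sum: 0·-1 + 0·1 + 0·-2 + -2·-1 + 8·2.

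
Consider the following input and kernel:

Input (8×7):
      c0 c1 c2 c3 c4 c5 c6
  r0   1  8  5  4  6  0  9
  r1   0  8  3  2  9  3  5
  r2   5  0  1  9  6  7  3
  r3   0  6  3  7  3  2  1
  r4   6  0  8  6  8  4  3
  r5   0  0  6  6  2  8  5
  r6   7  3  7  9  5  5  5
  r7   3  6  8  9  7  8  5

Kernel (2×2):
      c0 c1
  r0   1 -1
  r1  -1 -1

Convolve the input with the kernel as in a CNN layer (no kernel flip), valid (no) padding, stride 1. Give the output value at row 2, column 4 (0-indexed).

The receptive field on the input at this output position is [6 7 / 3 2]. Elementwise product with the kernel and sum: 6·1 + 7·-1 + 3·-1 + 2·-1.

-6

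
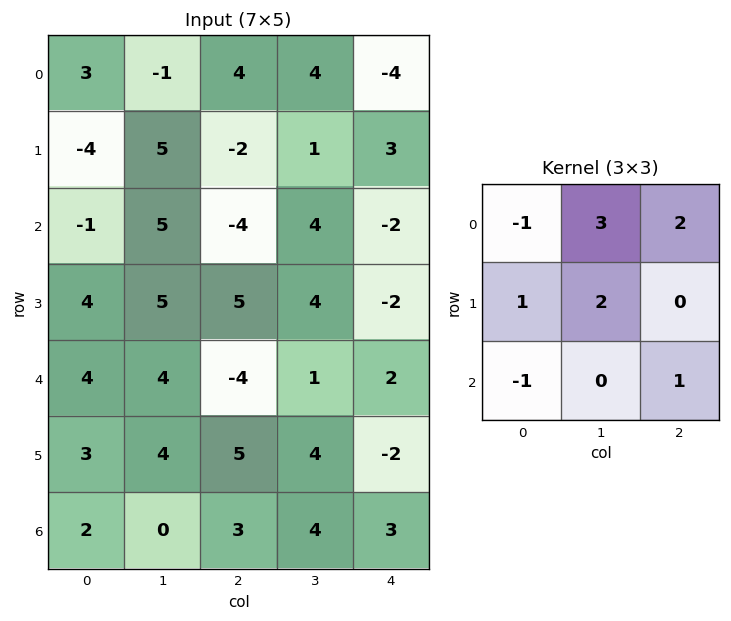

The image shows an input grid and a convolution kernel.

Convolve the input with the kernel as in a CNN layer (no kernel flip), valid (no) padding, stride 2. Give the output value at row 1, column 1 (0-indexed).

The receptive field on the input at this output position is [-4 4 -2 / 5 4 -2 / -4 1 2]. Elementwise product with the kernel and sum: -4·-1 + 4·3 + -2·2 + 5·1 + 4·2 + -4·-1 + 2·1.

31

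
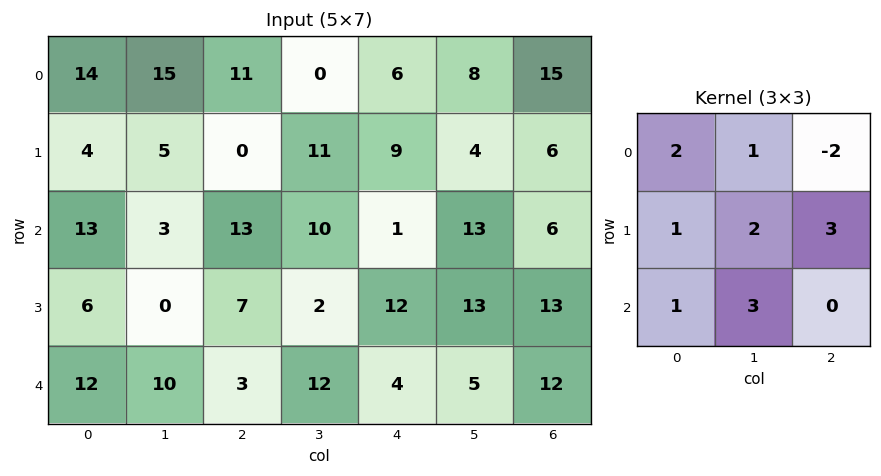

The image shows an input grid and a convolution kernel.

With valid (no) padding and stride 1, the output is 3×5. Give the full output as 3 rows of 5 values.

Output[0,0]: The receptive field on the input at this output position is [14 15 11 / 4 5 0 / 13 3 13]. Elementwise product with the kernel and sum: 14·2 + 15·1 + 11·-2 + 4·1 + 5·2 + 0·3 + 13·1 + 3·3.

57 121 102 44 65
77 68 42 112 106
72 38 120 84 99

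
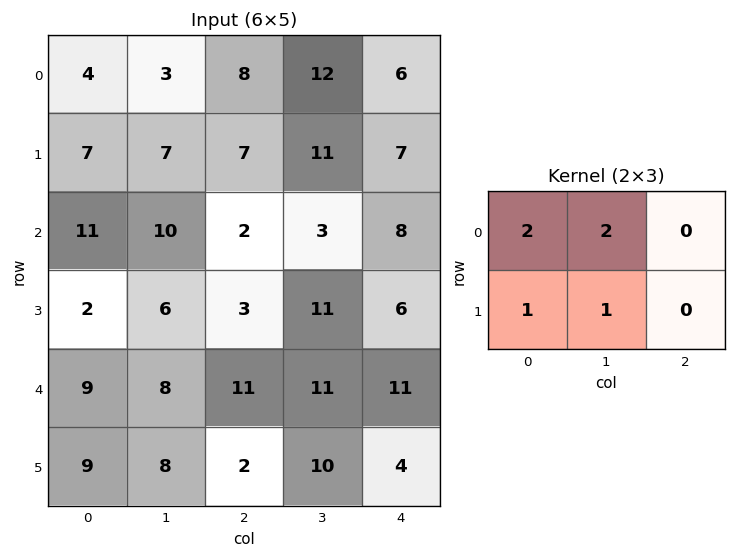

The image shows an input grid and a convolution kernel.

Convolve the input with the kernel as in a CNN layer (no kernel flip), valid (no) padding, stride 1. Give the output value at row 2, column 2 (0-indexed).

24

The receptive field on the input at this output position is [2 3 8 / 3 11 6]. Elementwise product with the kernel and sum: 2·2 + 3·2 + 3·1 + 11·1.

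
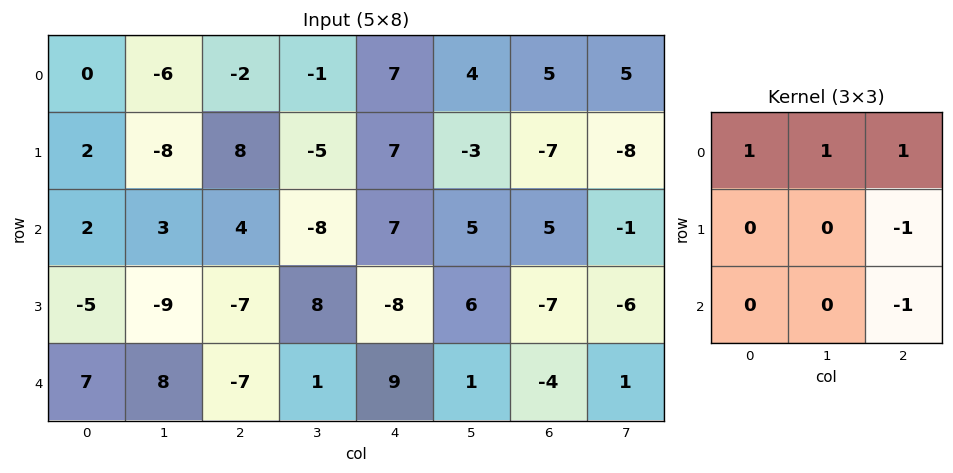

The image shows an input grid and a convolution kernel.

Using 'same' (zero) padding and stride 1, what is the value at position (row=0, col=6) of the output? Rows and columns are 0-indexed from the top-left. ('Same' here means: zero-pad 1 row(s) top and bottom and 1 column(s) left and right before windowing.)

The receptive field on the zero-padded input at this output position is [0 0 0 / 4 5 5 / -3 -7 -8]. Elementwise product with the kernel and sum: 0·1 + 0·1 + 0·1 + 5·-1 + -8·-1.

3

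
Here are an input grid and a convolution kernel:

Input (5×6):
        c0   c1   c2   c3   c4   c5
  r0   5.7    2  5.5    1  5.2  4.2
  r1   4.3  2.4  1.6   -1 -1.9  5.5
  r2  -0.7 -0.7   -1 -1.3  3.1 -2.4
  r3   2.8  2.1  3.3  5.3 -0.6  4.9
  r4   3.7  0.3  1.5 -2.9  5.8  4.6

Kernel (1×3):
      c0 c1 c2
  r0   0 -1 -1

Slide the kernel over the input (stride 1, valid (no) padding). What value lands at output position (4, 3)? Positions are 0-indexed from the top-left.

The receptive field on the input at this output position is [-2.9 5.8 4.6]. Elementwise product with the kernel and sum: 5.8·-1 + 4.6·-1.

-10.4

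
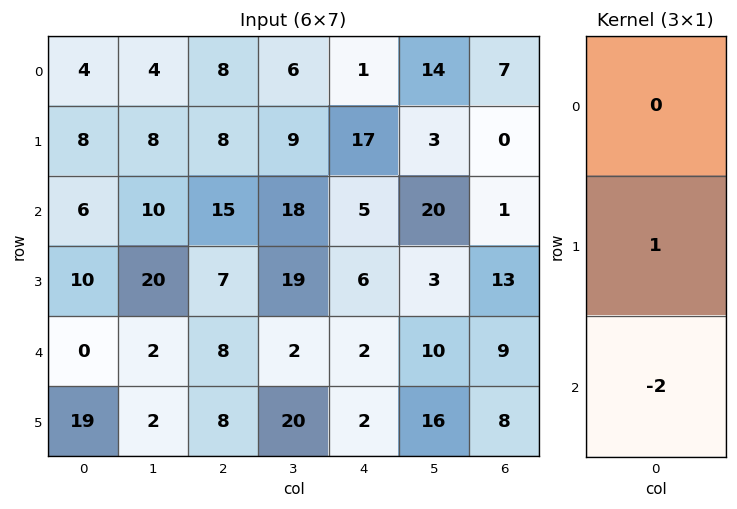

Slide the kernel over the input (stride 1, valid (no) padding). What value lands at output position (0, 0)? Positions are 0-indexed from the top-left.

-4

The receptive field on the input at this output position is [4 / 8 / 6]. Elementwise product with the kernel and sum: 8·1 + 6·-2.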